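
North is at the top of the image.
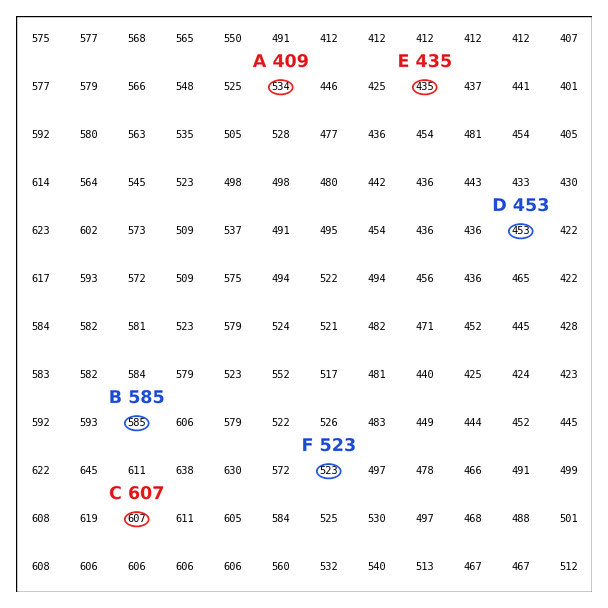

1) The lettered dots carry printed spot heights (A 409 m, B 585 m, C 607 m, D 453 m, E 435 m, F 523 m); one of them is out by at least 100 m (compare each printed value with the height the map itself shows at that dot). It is A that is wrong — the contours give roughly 534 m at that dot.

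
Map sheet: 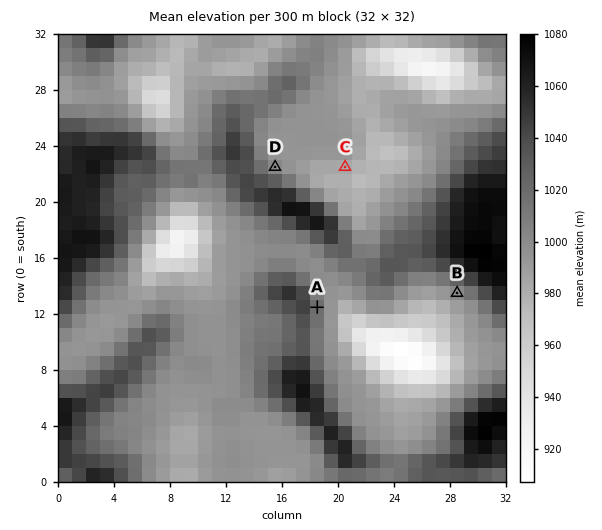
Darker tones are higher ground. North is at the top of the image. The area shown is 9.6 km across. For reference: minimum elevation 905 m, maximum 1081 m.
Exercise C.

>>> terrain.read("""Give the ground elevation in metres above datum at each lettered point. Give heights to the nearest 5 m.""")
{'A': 1020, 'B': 1000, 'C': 985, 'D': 1000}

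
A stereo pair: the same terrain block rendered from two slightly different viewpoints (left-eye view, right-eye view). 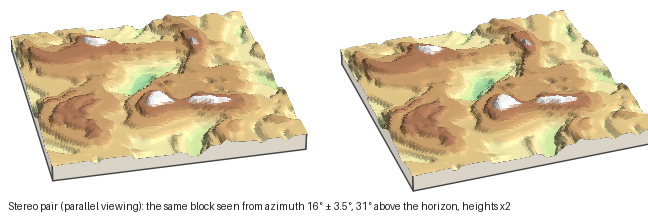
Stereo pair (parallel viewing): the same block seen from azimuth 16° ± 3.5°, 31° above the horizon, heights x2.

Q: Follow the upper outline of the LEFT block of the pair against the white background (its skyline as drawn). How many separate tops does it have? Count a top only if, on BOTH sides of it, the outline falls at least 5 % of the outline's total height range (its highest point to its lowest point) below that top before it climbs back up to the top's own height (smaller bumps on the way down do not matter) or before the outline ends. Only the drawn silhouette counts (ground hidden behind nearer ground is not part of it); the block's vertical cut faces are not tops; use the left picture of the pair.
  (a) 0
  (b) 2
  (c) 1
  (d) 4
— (c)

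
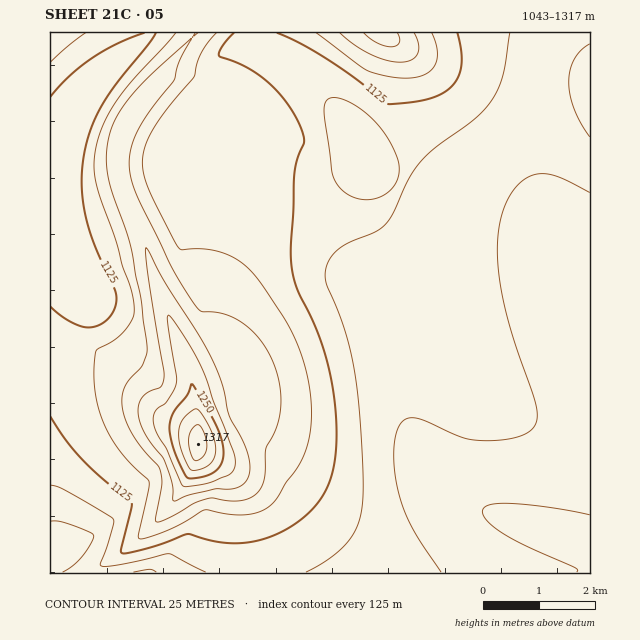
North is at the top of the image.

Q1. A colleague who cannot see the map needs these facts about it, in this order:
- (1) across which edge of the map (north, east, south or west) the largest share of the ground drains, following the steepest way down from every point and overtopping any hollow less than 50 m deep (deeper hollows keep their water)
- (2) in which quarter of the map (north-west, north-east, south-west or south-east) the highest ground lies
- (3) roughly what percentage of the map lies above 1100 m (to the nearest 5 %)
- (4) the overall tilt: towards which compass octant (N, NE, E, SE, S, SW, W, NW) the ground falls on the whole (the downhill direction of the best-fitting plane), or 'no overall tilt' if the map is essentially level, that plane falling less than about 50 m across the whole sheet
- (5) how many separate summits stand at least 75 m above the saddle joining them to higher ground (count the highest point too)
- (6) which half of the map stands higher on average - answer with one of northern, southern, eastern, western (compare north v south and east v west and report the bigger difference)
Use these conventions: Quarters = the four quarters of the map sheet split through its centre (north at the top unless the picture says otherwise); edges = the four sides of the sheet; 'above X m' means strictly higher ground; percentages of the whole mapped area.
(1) The largest share of the runoff leaves by the eastern edge.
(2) The highest ground is in the south-west quarter.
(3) About 60 % of the map lies above 1100 m.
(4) On the whole the ground falls towards the east.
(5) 2 summits rise at least 75 m above their surroundings.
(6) The western half stands higher on average than the eastern half.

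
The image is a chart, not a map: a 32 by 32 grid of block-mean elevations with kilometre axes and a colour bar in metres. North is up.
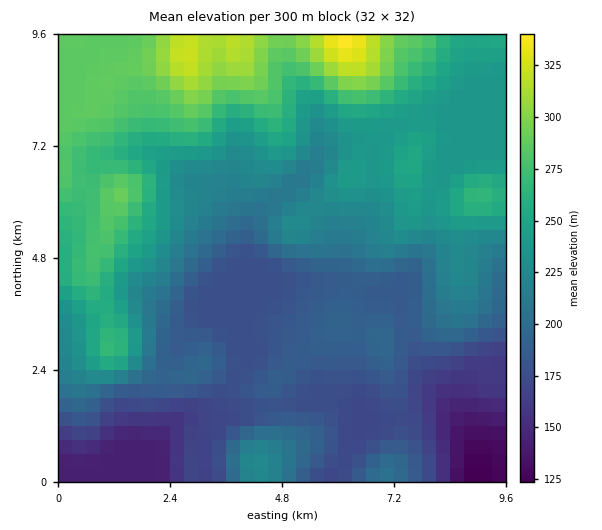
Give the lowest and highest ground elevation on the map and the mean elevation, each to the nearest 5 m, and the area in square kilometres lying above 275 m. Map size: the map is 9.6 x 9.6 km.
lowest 125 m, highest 345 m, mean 220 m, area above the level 14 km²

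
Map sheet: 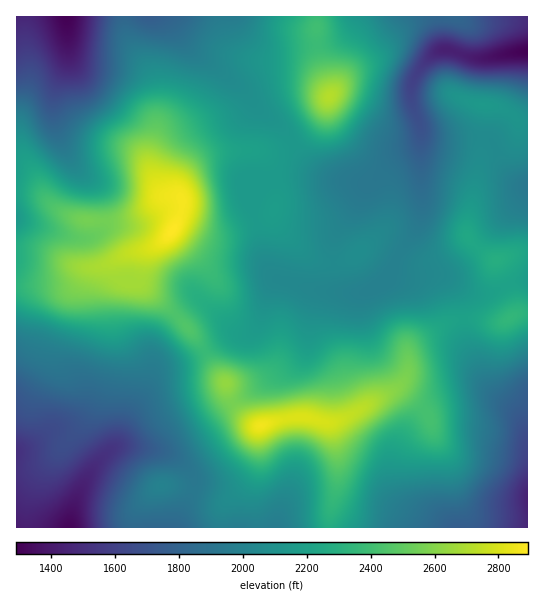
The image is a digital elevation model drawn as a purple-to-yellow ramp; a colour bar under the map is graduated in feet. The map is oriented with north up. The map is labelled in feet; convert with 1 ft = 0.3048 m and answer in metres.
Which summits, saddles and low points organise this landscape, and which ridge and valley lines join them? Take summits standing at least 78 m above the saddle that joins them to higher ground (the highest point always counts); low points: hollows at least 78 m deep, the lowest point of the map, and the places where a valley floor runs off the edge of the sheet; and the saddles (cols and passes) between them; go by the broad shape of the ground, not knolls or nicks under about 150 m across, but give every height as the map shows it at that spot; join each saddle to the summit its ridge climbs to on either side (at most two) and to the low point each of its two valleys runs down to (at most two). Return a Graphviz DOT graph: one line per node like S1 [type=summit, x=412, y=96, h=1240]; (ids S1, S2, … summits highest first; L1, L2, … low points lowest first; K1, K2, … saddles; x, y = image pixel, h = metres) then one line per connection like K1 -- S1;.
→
graph terrain {
  S1 [type=summit, x=173, y=230, h=882];
  S2 [type=summit, x=261, y=425, h=872];
  S3 [type=summit, x=330, y=97, h=828];
  L1 [type=low, x=527, y=51, h=393];
  L2 [type=low, x=66, y=17, h=394];
  L3 [type=low, x=70, y=527, h=399];
  L4 [type=low, x=527, y=501, h=438];
  K1 [type=saddle, x=205, y=351, h=723];
  K2 [type=saddle, x=463, y=319, h=671];
  K3 [type=saddle, x=293, y=145, h=652];
  K4 [type=saddle, x=193, y=490, h=588];
  K1 -- S1;
  K1 -- S2;
  K1 -- L1;
  K1 -- L3;
  K2 -- S1;
  K2 -- S2;
  K2 -- L1;
  K2 -- L4;
  K3 -- S1;
  K3 -- S3;
  K3 -- L2;
  K3 -- L1;
  K4 -- S1;
  K4 -- S2;
  K4 -- L3;
}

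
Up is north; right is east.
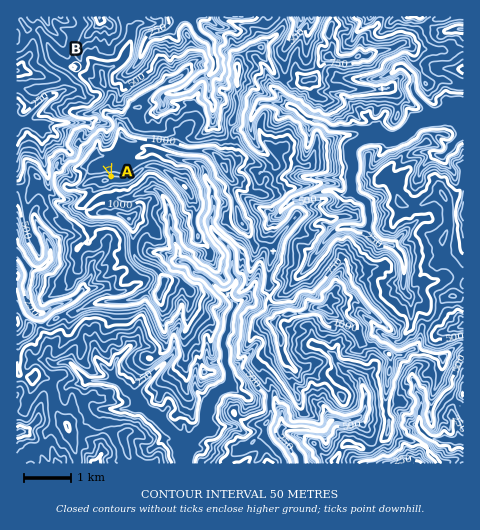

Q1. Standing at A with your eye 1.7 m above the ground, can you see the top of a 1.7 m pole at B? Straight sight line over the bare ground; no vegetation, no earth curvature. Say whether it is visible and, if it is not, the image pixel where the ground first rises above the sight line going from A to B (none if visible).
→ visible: false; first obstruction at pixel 106 161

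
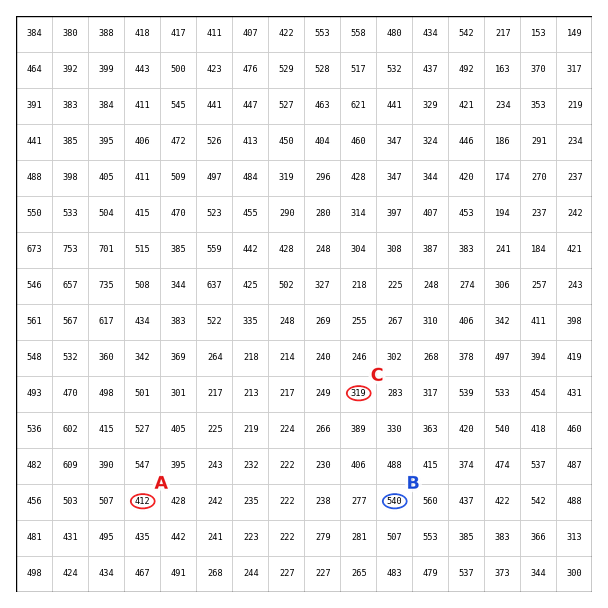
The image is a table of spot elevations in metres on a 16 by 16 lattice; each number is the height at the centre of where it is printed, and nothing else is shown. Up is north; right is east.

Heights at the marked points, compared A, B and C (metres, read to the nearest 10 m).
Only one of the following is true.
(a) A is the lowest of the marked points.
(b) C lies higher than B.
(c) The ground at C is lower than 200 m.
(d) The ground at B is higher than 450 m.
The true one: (d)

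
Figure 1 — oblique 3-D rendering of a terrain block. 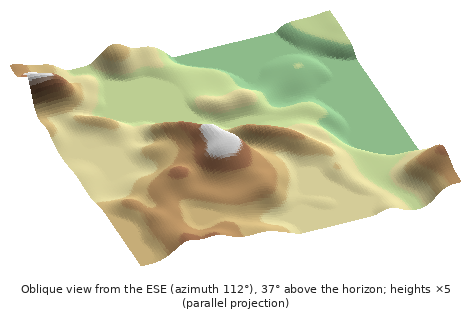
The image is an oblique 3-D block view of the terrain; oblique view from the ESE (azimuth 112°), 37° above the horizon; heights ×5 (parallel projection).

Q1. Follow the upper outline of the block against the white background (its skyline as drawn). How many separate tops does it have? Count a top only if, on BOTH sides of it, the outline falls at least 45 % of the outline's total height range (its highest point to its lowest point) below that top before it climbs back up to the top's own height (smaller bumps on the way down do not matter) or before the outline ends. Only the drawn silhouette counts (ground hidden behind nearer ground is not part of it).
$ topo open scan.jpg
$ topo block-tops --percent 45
0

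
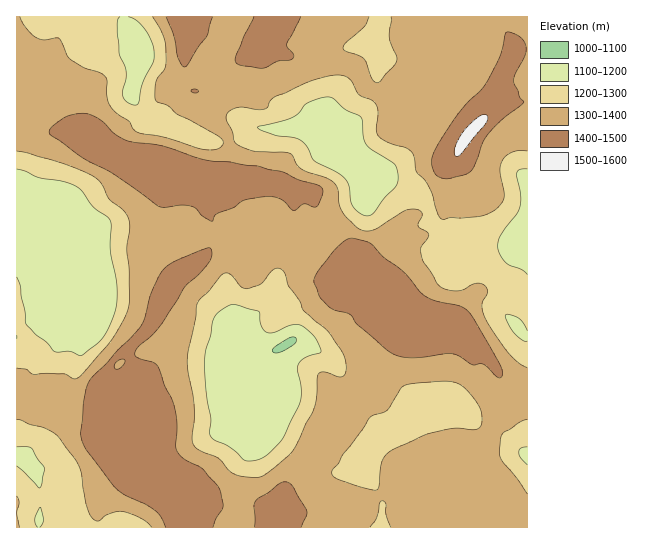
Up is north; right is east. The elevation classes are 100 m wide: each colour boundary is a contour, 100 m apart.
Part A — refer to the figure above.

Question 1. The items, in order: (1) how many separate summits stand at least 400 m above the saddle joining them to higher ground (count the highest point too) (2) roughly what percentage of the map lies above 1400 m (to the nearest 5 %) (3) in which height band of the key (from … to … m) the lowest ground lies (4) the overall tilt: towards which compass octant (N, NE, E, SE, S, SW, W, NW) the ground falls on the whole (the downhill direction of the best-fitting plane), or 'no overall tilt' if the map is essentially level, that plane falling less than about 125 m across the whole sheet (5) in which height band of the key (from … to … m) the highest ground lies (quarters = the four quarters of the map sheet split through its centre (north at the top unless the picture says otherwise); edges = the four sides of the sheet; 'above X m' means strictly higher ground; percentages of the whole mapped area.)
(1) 1 summit rises at least 400 m above its surroundings.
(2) About 20 % of the map lies above 1400 m.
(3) Between 1000 and 1100 m: that is the band holding the lowest ground.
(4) No overall tilt - high and low ground are spread across the sheet.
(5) The highest ground lies in the 1500–1600 m band.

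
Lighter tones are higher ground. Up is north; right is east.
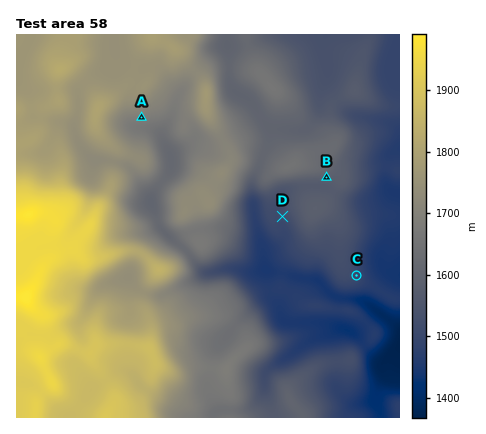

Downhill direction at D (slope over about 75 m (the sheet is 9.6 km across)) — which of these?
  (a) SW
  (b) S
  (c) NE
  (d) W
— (a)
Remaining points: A S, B S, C E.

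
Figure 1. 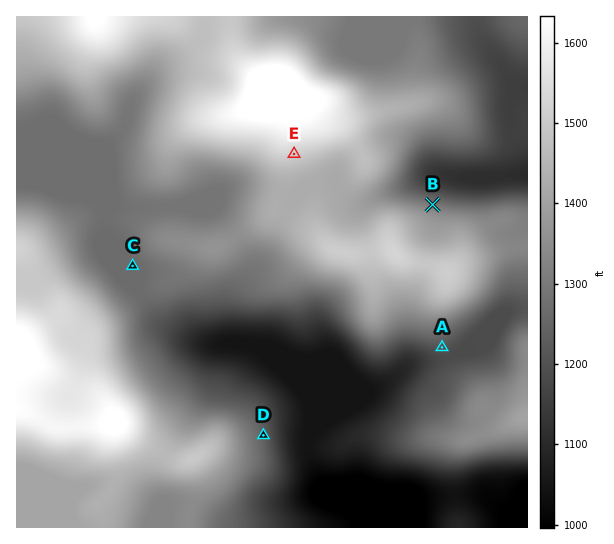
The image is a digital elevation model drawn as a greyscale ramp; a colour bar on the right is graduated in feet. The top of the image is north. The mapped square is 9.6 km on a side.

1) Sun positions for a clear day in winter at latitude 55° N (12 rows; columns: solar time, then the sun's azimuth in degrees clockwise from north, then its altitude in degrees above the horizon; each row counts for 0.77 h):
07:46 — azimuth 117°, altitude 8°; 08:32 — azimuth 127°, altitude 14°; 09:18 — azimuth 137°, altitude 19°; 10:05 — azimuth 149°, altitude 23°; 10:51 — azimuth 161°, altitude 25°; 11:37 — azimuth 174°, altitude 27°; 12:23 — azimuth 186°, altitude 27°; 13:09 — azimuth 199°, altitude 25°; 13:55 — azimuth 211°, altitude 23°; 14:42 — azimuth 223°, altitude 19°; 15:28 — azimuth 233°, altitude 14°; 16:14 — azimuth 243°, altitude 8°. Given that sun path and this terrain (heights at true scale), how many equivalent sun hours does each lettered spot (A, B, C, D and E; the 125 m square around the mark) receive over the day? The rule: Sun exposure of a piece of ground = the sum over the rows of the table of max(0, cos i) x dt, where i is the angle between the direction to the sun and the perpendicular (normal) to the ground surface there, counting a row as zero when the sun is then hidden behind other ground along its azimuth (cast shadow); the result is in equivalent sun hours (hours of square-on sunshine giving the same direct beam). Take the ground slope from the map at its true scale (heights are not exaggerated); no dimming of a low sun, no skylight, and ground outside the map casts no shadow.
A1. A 3.4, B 2.3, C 3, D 2.9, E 3.5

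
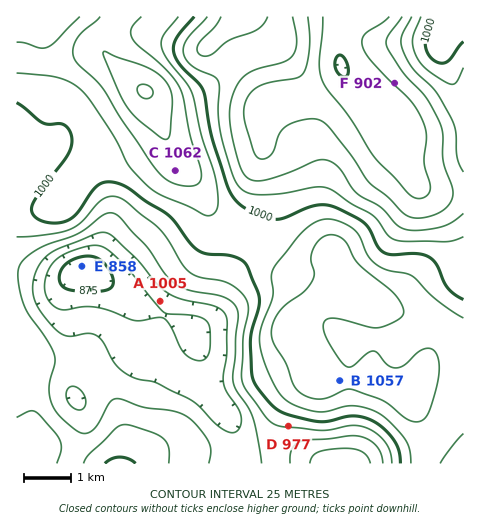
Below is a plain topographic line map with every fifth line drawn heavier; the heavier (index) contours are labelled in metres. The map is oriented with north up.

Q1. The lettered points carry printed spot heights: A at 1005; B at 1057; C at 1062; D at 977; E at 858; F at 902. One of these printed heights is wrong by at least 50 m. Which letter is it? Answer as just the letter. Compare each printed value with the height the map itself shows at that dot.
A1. A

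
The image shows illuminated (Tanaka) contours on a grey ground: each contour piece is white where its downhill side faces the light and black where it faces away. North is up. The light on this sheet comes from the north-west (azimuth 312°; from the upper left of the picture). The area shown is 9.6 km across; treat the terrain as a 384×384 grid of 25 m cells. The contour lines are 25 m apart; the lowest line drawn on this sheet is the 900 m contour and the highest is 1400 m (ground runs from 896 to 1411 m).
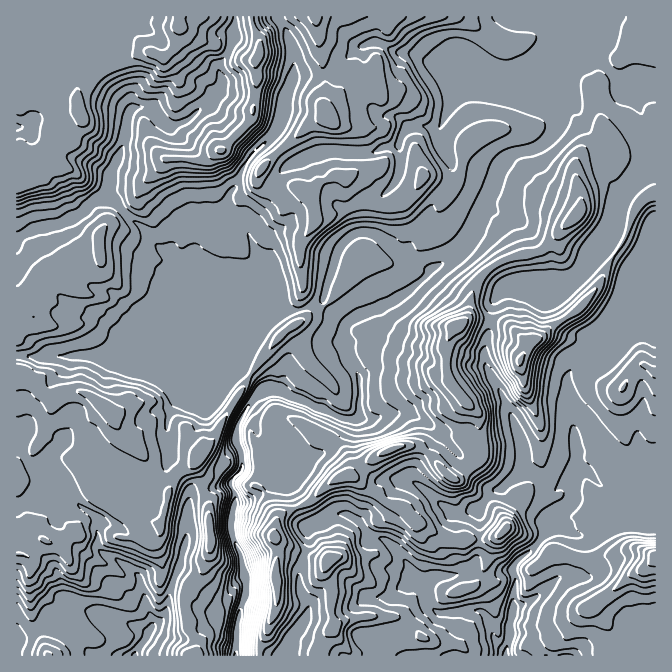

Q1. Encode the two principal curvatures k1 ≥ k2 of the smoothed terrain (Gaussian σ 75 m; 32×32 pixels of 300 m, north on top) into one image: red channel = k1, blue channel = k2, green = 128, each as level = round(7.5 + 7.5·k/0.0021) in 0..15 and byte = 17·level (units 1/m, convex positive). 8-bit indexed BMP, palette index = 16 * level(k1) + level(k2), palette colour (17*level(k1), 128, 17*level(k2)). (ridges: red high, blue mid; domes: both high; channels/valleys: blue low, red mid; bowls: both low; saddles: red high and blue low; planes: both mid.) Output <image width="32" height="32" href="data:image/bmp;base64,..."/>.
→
<image width="32" height="32" href="data:image/bmp;base64,Qk02CAAAAAAAADYEAAAoAAAAIAAAACAAAAABAAgAAAAAAAAEAAATCwAAEwsAAAABAAAAAAAAAIAAABGAAAAigAAAM4AAAESAAABVgAAAZoAAAHeAAACIgAAAmYAAAKqAAAC7gAAAzIAAAN2AAADugAAA/4AAAACAEQARgBEAIoARADOAEQBEgBEAVYARAGaAEQB3gBEAiIARAJmAEQCqgBEAu4ARAMyAEQDdgBEA7oARAP+AEQAAgCIAEYAiACKAIgAzgCIARIAiAFWAIgBmgCIAd4AiAIiAIgCZgCIAqoAiALuAIgDMgCIA3YAiAO6AIgD/gCIAAIAzABGAMwAigDMAM4AzAESAMwBVgDMAZoAzAHeAMwCIgDMAmYAzAKqAMwC7gDMAzIAzAN2AMwDugDMA/4AzAACARAARgEQAIoBEADOARABEgEQAVYBEAGaARAB3gEQAiIBEAJmARACqgEQAu4BEAMyARADdgEQA7oBEAP+ARAAAgFUAEYBVACKAVQAzgFUARIBVAFWAVQBmgFUAd4BVAIiAVQCZgFUAqoBVALuAVQDMgFUA3YBVAO6AVQD/gFUAAIBmABGAZgAigGYAM4BmAESAZgBVgGYAZoBmAHeAZgCIgGYAmYBmAKqAZgC7gGYAzIBmAN2AZgDugGYA/4BmAACAdwARgHcAIoB3ADOAdwBEgHcAVYB3AGaAdwB3gHcAiIB3AJmAdwCqgHcAu4B3AMyAdwDdgHcA7oB3AP+AdwAAgIgAEYCIACKAiAAzgIgARICIAFWAiABmgIgAd4CIAIiAiACZgIgAqoCIALuAiADMgIgA3YCIAO6AiAD/gIgAAICZABGAmQAigJkAM4CZAESAmQBVgJkAZoCZAHeAmQCIgJkAmYCZAKqAmQC7gJkAzICZAN2AmQDugJkA/4CZAACAqgARgKoAIoCqADOAqgBEgKoAVYCqAGaAqgB3gKoAiICqAJmAqgCqgKoAu4CqAMyAqgDdgKoA7oCqAP+AqgAAgLsAEYC7ACKAuwAzgLsARIC7AFWAuwBmgLsAd4C7AIiAuwCZgLsAqoC7ALuAuwDMgLsA3YC7AO6AuwD/gLsAAIDMABGAzAAigMwAM4DMAESAzABVgMwAZoDMAHeAzACIgMwAmYDMAKqAzAC7gMwAzIDMAN2AzADugMwA/4DMAACA3QARgN0AIoDdADOA3QBEgN0AVYDdAGaA3QB3gN0AiIDdAJmA3QCqgN0Au4DdAMyA3QDdgN0A7oDdAP+A3QAAgO4AEYDuACKA7gAzgO4ARIDuAFWA7gBmgO4Ad4DuAIiA7gCZgO4AqoDuALuA7gDMgO4A3YDuAO6A7gD/gO4AAID/ABGA/wAigP8AM4D/AESA/wBVgP8AZoD/AHeA/wCIgP8AmYD/AKqA/wC7gP8AzID/AN2A/wDugP8A/4D/AIXIpoaXlpOWx8iRofaDl7amhYeWpqaop5HJp5aGl4eHhYWHh4eWdHTXl7SA+JRzuLaVlqenhpeVkaeHl5eWh3elhYaEhZeUk9eGx4D214K2lZWVl4SkhJWSlIeXyKd2dsaGhMeWl5TEt6emcOfWk7aWlpZ1hKbHqKS2hIV1psaWtpXHlpaDhMWC19dw9sWS6beVh4SFhXOlgbS3lpaFldmXp7eWo7e4x3D4waDn16K4x4SDhLi3yMXIkbWnhpbG15eHh6aElpfYcPeAttm1YoSlk6a3yJWWlPu1dIaHhoSDhoeGlLeXd9dw96CBxsbmhGSFt7iWgoOTtJWGhoeHh4eXh4anh3eHx4PEoOamdYT3x7aFdILH13N0l4eGh4eHh4eHh4d3hpeGxrbGoKd3dZXI1qVkpde0yJSGl4aGiIiHh4eHh4anmIWX6aKxl4eHlaWl9/fGhYfYhIWmhoeHh4d3lnaGl5eXhLiV9LCnl8e2g2Nyk4KVhdZylMd1d4eGhnaXhpbIqKeVhXX2oLa1kIG2lId1hpfZyIDllYWHl6eVl6a3uIaWlYV3d4b1cIKnqKeEl5eXyMeCgPiEhYenuJW1lYWVdXaHh4eHh5e2lZeXhYaHhqfHhHC3+GR1hnanuJV0hYWHh3eHh4d3h7eVhod0l4eGhteWgKf4xoOGd4WWl6iol4Z3h3eHh3eHhse3h4WXl5W32fqhx7jW1YOFh4aXh4aGl4aHh3eHd3eHhbSGh4V1dYWF1oOVhWS1+IOGh4eHl5eWl4Z3h4eHh3eF6ISYh4eGhYa3pXR1dnS114SHh4eXh7iGd4d3h4eHd4XXdIeIiIeGhIXXxqaGpoTWhIeGh4eXp3aGdoeHiId2ltZjhYeGhoiHhYWXt7andIbHhYV0hJbJlYWHd4eHdoaVx8eEdIWVhoiGhoZ1huimhMd0hYWFgpSkp3Z3h4aGlpenlqamt7iEh4d2h4eGl9mElsXYyJfHgpfHhnWEg7W2lqiWmIeFlriViIaHh4eXt4WFloeXuKVzhZfY1te3oPiEhZeXp7iUuJSXh4aHhqimhoeGmIenp4aCt6eFuPmSkNaFc4OUk5WnhKiHhoZ1hqaXh4eFh4fJp4K3dISXhvejg8e4t6eng5SFh6inl4eGhqiHh4eHh7d1dIOWloOG17Vxl6iHhpeXqIWHhoaHh4eHh3eHh4eHp5ZllpWnhmS2xoGWloeHl6iVhoeHh3eHd4eHd4eHh4eHp7amuId1k8jXgoWmhpenlnV3d4eHh4eHh4eHh4eHd4d3hrelp6ejlumBlqeGdKN0dXZ2l5iXh4d3h4eIh4eHd3eHdpeol4TFtJKop4aXqKempqeWdoeHh3d3h4c="/>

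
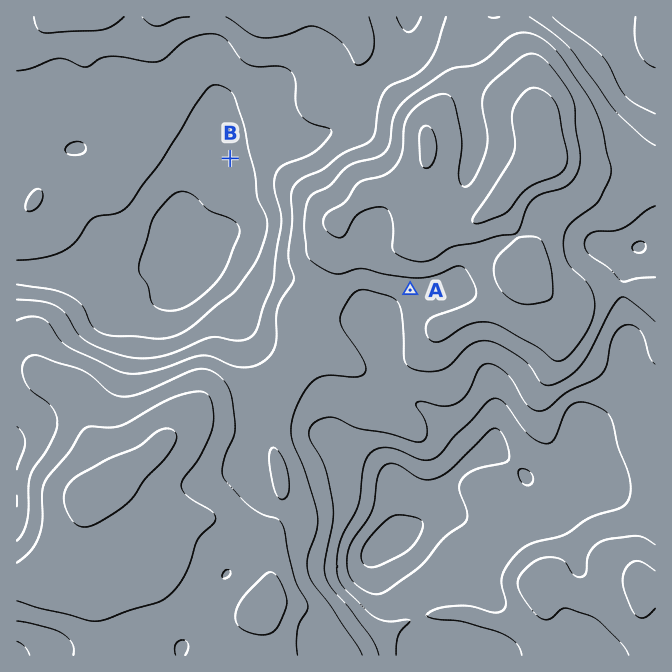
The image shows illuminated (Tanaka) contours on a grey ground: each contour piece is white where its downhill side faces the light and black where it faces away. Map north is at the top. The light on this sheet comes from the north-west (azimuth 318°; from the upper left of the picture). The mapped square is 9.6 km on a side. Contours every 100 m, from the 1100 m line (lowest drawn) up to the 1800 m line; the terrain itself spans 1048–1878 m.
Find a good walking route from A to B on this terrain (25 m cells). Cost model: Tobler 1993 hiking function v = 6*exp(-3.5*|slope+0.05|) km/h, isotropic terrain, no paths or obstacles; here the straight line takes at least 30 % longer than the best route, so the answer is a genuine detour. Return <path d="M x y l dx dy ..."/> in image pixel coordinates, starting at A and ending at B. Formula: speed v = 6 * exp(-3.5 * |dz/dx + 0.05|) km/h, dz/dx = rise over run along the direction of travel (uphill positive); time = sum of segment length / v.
<path d="M410 290l-2 0-6-3-22 0-13-7-13 0-10 5-19 0-30-15-5-5-6-13 0-29-10-20-9-8-11-23-10-10-7-4-7 0"/>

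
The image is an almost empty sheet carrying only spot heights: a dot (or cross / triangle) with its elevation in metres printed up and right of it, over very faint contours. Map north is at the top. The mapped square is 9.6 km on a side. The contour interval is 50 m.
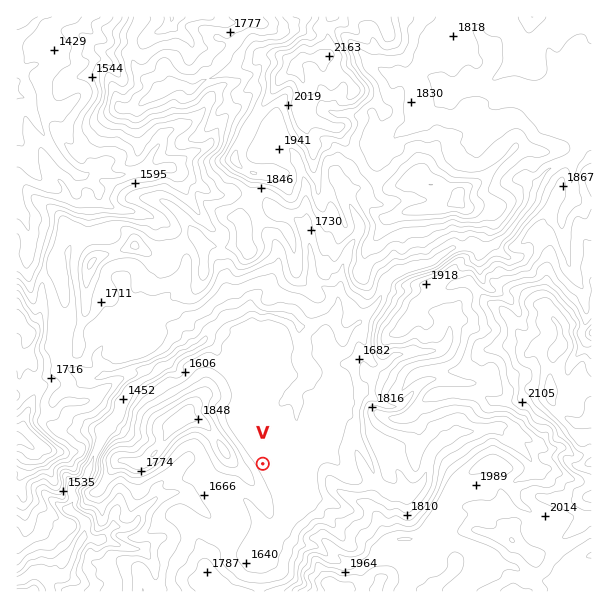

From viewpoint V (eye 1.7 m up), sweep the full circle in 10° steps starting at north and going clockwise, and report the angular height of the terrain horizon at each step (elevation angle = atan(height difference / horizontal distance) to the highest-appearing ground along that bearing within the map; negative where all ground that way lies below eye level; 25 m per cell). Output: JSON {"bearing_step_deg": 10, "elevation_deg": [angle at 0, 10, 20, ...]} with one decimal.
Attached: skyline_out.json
{"bearing_step_deg": 10, "elevation_deg": [4.3, 4.4, 3.1, 4.5, 3.7, 4.4, 6.3, 6.9, 7.0, 6.1, 6.4, 6.7, 8.3, 8.1, 8.8, 11.2, 8.1, 4.5, 5.2, 7.8, 10.3, 12.8, 14.9, 16.3, 16.8, 16.6, 15.9, 16.0, 16.8, 15.7, 11.3, 8.2, 5.6, 3.1, 2.6, 2.6]}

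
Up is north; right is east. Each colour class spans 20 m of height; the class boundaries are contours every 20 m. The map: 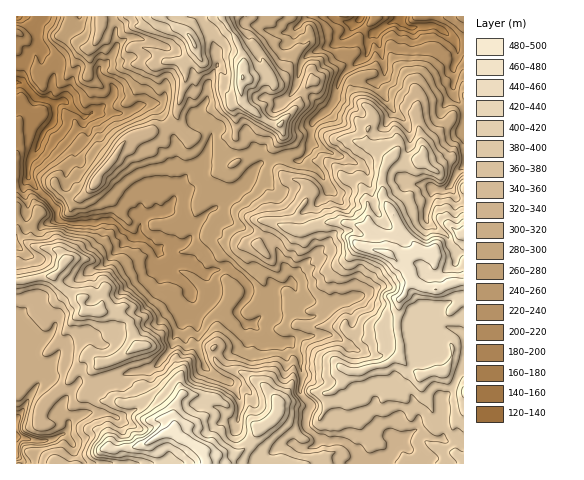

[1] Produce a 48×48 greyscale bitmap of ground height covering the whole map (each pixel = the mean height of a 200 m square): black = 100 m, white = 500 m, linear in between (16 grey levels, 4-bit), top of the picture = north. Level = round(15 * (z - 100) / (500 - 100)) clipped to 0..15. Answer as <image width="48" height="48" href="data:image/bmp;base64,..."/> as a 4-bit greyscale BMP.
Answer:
<image width="48" height="48" href="data:image/bmp;base64,Qk32BAAAAAAAAHYAAAAoAAAAMAAAADAAAAABAAQAAAAAAIAEAAATCwAAEwsAABAAAAAAAAAAAAAAABEREQAiIiIAMzMzAERERABVVVUAZmZmAHd3dwCIiIgAmZmZAKqqqgC7u7sAzMzMAN3d3QDu7u4A////AGiJmZmru8zNzd7u3Mu7u6qqqZmZmZmqq2iIiInN3d3t3e/u3Mu6qpmaqZmZmZmqqlZmd4mszN7u7/7dy8y7qqmZmZmZmZqqqmeId4mrurze/u3MurzMuqmaqqqZmZmqqmiYiImamaze7u3LurzMy5mqqqqpmaqqq2iYiIiJmrvN7dzLuqu8y5mqqqqqqqqqq3eJiJmaq7u83cy7uqq8y6mru7uqqqu6u4eImJqaqqu7zdzLqaq8y5q7u7u7u7u6vIiIiZmZmaqrzLqpiJu7qomru7u7u7y7u4iIiZmpmZmau6mIiaqqmYmrzMy7u8zMy4iIiZq7qpmYqqiJmZiZiImrzMzMzMzMy4iIiZqru7qomZiJiHd4d3mru6u8zMvMy4iIiZqqq7u6iHeJh3d3d3maqaq8zLvMy4iImZmqqrupd3eIh2Zmd3iImqu8zLvMy4iIiaqqqrqYdmZ3dmZnd4iJmqu8zLvLu4iZiru7u6qHZmZndmZnd4iImqq8zLu8zIiZmrvLu6mHZlZmZmZmd3iIiZmrzMu8zJiJqru7qphmZVVmZmZmd3eIiImr3czMzJmZq7u7qYZmZVVWZ2Z2d3iIiIibzd3u3buruqqqqHZVVVVWZmZ3d3iZmZmrze7u7qqru6mZh2ZVVVVVZmd3d3iZqqq83u3d3Zmau7qXd2VVVVVmZ3eIiIiZq7vN7u3tzIiau6mHZmVUVVVmeIiZiZmZq83u7u7tzImaqph3ZVVFVVZneJmZmqqZrO7u7e3dzIh4iHdmVURVVVZneImZqrqqvN3d3dzMzXd2ZVVVVVVVVmZnd4mqu7u7vN3d3bqrzXd2RmVVVVVVVmZmZ4mqqqqru83M3Lqry3Z1VndmZlVVVWZmZ3iZmamaqrzN27qrumZUZ4h3ZmZlVWZmZ3eIiZqZmbzMy7qaqkRGd3iYdmZmZmZnd3d4iJqYmau8uqqZikNWdniZd2ZmZmZ3d3d3iZmImqq7uqqqmUNFZmeJh3ZmZmZ3d3d3iId4qqq7u7u7mEM0VWZ4mId3d3ZneHd3d3eImZq7u7y6qEM0RVZnmYiHd3d3d3d4d3d4iau7u7u6mEMjRFVmiZiIh4d3iIiImHZ5qru7u6uph0MzNERWeJmYiIh3iIiZuYZ4mqqqqpqZhkQyM0RFVneIiHd3iYmruXZneKqpmZmIh0RDIzM0RVZ3iHd4mqu5qodmeJqpiJmHh0MyIjREVVVmeYiJq8upmZh2Z5qYeJmHdjIjM0RVRWZneZiJq8qqmJiGZ4h3eJmHZiJEREVVVWd3eZmJrMu7qImXV3ZmeIh2ViNERVZlZneIiamZrNy7qYmYZmZlZ4h2VTRERVZmd4mZmqqprMu6mHiHZVZlZ3dmVURERWd2aImaqqupq8upiHd2VURVZmZVVEREVniHeJmZmryqq7qoiIdlVVREVVVVRERFZ3eId4iZqsuqq6qId3dlREM0RERENEQ0ZmeIiJqrvMuqu5iHdmdlQzMzMyMzNDNEVmeIiZq7u7qrupiId2ZUMyNDIjQ0VQ=="/>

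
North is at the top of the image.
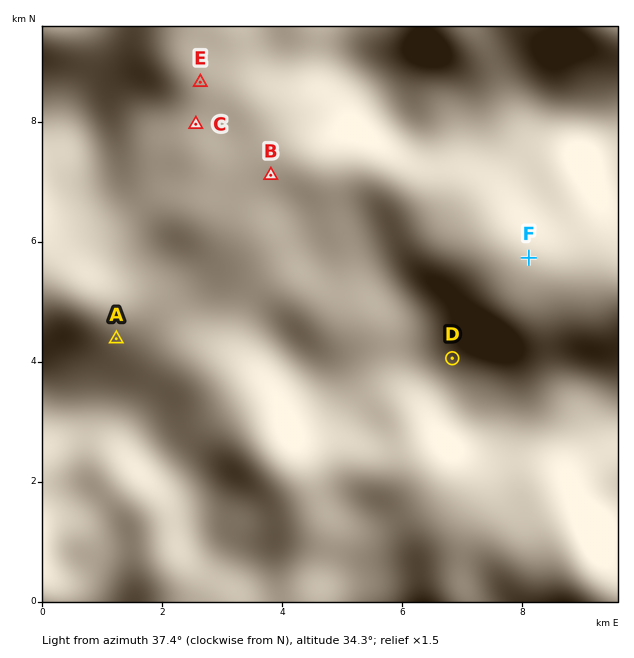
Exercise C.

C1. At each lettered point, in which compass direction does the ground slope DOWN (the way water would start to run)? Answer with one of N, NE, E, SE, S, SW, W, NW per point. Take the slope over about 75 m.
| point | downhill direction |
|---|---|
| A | S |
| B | SE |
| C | NW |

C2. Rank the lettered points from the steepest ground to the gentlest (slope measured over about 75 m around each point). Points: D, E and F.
D F E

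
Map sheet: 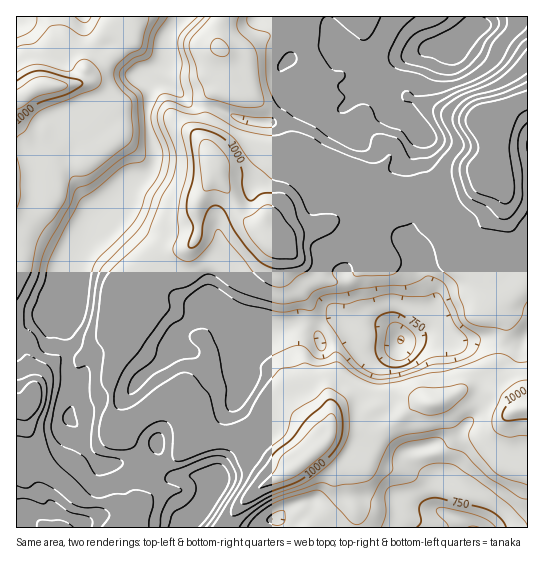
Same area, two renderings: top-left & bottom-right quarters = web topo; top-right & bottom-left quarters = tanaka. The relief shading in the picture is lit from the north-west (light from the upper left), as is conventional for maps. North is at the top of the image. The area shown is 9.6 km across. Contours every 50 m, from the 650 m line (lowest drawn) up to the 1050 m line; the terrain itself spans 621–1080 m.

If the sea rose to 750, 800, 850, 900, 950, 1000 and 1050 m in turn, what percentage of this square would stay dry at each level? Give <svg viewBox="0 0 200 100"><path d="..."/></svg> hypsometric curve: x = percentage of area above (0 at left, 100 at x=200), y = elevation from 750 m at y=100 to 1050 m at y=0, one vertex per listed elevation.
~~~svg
<svg viewBox="0 0 200 100"><path d="M192 100l-27-17-34-16-31-17-70-17-13-16-9-17"/></svg>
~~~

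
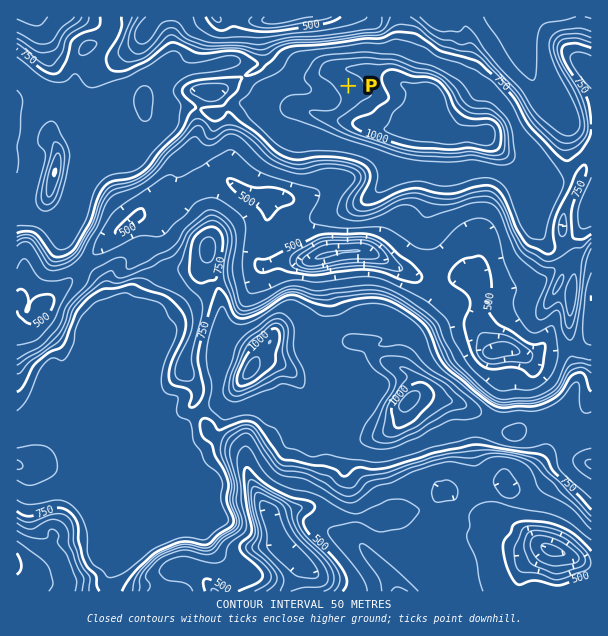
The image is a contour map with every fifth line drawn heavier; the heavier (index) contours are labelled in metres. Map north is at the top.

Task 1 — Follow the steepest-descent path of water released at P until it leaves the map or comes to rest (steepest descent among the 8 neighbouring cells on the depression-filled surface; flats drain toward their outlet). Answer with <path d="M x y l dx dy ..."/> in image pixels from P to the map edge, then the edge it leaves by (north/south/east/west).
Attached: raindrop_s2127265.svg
<path d="M348 86l-12 12-16 0-6-6-6-2-2-1-3 0-6-3-30-30-1-3 0-30 3-3 6-2 1-1"/>
exit: north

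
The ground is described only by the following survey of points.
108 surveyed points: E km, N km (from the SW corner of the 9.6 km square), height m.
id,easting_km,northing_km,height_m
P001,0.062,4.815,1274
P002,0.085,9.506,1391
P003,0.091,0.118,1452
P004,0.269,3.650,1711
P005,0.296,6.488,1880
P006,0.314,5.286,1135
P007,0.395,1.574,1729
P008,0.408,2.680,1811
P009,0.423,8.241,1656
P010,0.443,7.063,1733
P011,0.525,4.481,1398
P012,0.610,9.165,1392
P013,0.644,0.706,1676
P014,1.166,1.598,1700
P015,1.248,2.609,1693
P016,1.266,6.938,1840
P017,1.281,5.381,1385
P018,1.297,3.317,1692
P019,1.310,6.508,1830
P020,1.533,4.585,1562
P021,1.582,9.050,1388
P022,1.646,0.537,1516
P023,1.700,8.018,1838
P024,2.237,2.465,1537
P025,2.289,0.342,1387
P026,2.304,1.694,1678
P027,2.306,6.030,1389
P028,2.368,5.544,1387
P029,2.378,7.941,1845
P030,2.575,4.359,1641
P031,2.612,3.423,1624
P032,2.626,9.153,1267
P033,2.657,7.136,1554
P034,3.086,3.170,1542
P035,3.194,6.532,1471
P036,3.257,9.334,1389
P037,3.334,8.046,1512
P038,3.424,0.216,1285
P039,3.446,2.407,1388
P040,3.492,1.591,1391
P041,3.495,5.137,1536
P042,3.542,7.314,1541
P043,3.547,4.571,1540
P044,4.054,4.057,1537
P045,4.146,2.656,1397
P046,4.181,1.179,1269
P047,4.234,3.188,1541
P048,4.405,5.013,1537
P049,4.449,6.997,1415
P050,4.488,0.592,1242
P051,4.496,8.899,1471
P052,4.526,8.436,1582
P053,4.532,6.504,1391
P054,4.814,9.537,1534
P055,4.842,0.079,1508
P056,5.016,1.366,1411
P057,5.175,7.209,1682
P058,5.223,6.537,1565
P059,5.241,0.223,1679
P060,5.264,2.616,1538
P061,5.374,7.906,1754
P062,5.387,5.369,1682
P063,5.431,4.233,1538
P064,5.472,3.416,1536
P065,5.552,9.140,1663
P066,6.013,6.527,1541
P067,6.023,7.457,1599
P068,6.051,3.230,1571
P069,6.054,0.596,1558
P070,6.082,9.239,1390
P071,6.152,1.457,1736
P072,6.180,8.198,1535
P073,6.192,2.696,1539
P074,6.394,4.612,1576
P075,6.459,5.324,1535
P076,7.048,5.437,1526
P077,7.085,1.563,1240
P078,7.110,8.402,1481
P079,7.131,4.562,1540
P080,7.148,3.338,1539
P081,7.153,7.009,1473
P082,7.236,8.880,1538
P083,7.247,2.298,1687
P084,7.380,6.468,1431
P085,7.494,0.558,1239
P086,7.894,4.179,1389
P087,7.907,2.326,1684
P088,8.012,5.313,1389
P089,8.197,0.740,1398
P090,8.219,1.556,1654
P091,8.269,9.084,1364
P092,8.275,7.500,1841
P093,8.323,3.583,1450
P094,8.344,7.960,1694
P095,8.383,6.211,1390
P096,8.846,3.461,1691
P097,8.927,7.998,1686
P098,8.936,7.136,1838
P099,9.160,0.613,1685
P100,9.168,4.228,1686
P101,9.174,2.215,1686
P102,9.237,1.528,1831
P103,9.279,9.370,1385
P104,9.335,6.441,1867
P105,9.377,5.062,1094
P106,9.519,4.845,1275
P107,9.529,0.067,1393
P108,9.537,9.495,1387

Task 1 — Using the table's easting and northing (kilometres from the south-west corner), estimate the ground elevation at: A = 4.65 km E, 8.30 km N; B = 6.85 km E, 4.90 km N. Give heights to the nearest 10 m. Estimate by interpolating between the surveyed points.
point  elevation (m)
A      1690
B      1540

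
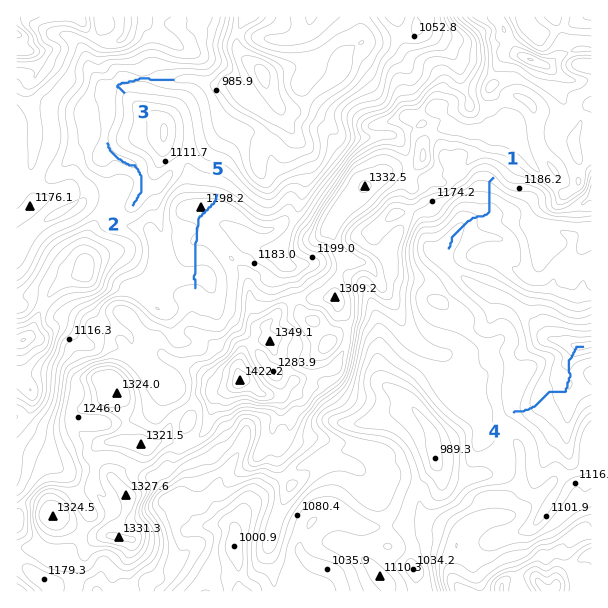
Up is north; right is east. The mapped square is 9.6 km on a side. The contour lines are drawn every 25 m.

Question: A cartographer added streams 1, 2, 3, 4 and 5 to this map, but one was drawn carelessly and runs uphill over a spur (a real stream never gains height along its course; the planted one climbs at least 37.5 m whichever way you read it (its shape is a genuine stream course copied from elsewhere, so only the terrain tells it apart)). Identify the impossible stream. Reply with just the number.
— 5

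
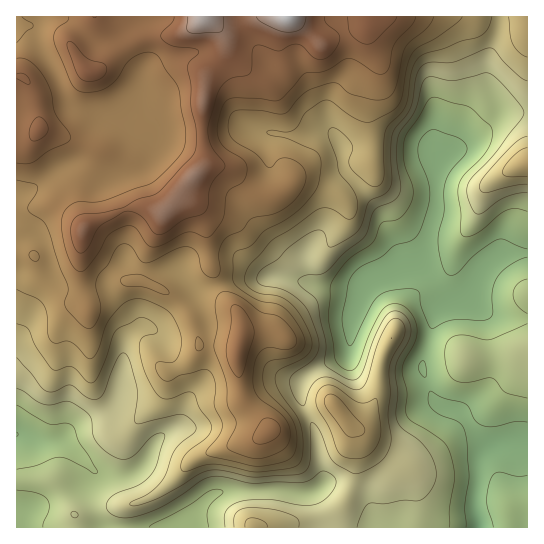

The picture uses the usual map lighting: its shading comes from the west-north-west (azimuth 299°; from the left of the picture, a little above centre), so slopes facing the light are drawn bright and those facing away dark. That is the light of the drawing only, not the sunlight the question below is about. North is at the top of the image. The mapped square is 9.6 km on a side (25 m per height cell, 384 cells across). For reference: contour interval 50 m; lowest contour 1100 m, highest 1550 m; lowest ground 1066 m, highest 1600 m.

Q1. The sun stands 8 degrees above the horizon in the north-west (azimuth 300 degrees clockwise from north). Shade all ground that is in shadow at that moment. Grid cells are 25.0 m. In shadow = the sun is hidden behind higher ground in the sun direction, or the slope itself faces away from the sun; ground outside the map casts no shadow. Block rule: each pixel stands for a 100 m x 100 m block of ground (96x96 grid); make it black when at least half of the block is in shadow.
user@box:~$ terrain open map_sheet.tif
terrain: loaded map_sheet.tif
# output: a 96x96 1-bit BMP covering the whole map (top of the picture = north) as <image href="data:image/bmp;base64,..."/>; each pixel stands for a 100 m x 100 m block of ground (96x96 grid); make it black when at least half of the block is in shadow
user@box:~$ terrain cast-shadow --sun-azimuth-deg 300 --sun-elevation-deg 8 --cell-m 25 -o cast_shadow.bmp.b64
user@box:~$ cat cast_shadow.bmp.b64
<image width="96" height="96" href="data:image/bmp;base64,Qk2+BAAAAAAAAD4AAAAoAAAAYAAAAGAAAAABAAEAAAAAAIAEAAATCwAAEwsAAAIAAAAAAAAA////AAAAAAAAAAH8AAAAAAAAHAAAAAf/gAAAAAAAHAAAAAf/4AAAAAAAHAAAAAP/8AAAAQAAPAAAAAD//AAAAQAAfAAAAAA//wADgAAAfAAAAAAP/8A/8AAAfgAAAAAH////+AAA/AAAAAAD/////AAAfAAAAAAB/////AAAfAAAAAAA/9///HAAeAAAAAAAf4///HwAMAAAAAAAHgf/+H8AMAAAAAMAAAP/8H+AAAAAAAOAAAP/4H+AAAAAAAPAAAH/4D/AAAAAAAHAAAD/wD/AAAAAAAHgAAB/wB/gAAAAAADwAAA/gB/8AAAAAAB4AAA/AB//AAAAAAA4AAA+AA//AAAAAAAIAAA8AA//AAAAAAAAAAA+AA//gAABwAAAAAA+AA//AAABwOAAAAH+AA//AAABwfACAA//AAf/AAAAwfgDAB//AAf/AAAAwfgAAB//hwf/AAAAA/gAAD///4f/AAAAA/wAAD///4f/AAAAAfwAAD///4f/AAAAAfwAAD///4f/AAAAAfwAAD///4f/AAAAAfwAAD8f/wP/AAAAAfwAAB4f/wP/AAAAAf4AABwP/wH+AAAAAf4AAAgP/wH+AAAAA/4AAAAP/gD8AAAAA/wAAAAP/gD4AAAAAfwAAAAP/gBwAAAAAf4AAAAH/gAgAAAAAP4AAAAA/AAAAAAAAA4AAAAAfAAAAAAAAAYAAAAAPgAAAAAAAAAAAAwAP8AAAAAAAAAAAH8AP+AAAAAAA4AAAf/wf/gAAAAAB+AAA//4f/wAAAAAB/AAA//4P/8AAAAAB/wcA//8P//AAAAAB/w/g//+H//wAAAAB/w/x//+H//4AAAAB/w/x///D//4AAAAB/w/x///x//4B8AAB/wfx8//4//4B+AAB/wfx4//8//wA/AAA/wPxwf/8f/+A/gAAHwHggH/8f//AfgAAAADBwD/8f//gfwAAAAADgD/8f//gP4AAAAADgB/8f//gP8AAAAADwA/4P//gP8AAAAAD4AP4B//gH8AAAAAH4AP4B//gD8AAAAAH4AH4A//gB8AAAAAHwAD4A//gAcAAAAADgAB8A//wAAOAAAAAAAA8A//wAAfAAAAAAAAcA//8AAfgAAAAAAAIA//+AAfgAAAAAAAAA///gAPgAAAB4AAAA///gAPAAAAD/wAAA///wAHAAAAD/4AAA///wACAAAAD/4AAA///wAAAAAAH/4D4A///4AAAAAAH/wP8A///4AAAAAAH/g/8A///wADAAAAD/A/4Af//wADAAAAD+A/4AP//wAHABAAD8A/4AP//4ACAfwAD4A/wAP//4AAA/4ABgAfwAP//8AAA/4AAAAeYAP//8AAAfwAAAAMeAP//8AAAHwAAAAAfgP//8AAADwAAAAAfwP//4AAAAwAAAAAfgP//4AAAAAAAAAAPgP//wAAAAAAAAAAPAf//4AAAAAAAAAAEAf//4AAAAAAAAAAAAf/88AAAAAAAAAOAAf/4cAAAAAAAAAfgAP/wcAAAAAAAAAPgAH/AcAAAAAAAAAPAAB8AMA="/>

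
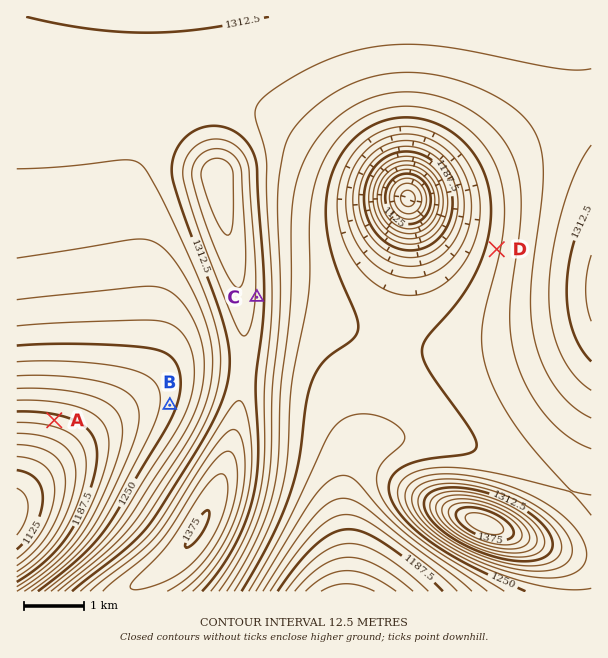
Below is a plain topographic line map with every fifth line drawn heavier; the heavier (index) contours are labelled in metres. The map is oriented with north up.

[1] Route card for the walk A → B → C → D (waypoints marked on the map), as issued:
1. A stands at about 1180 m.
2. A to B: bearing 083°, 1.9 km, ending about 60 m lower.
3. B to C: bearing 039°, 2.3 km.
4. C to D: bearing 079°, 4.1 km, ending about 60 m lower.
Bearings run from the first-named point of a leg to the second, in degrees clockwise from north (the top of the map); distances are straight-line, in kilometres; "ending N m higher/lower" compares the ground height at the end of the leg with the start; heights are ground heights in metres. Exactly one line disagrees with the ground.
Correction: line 2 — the sense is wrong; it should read higher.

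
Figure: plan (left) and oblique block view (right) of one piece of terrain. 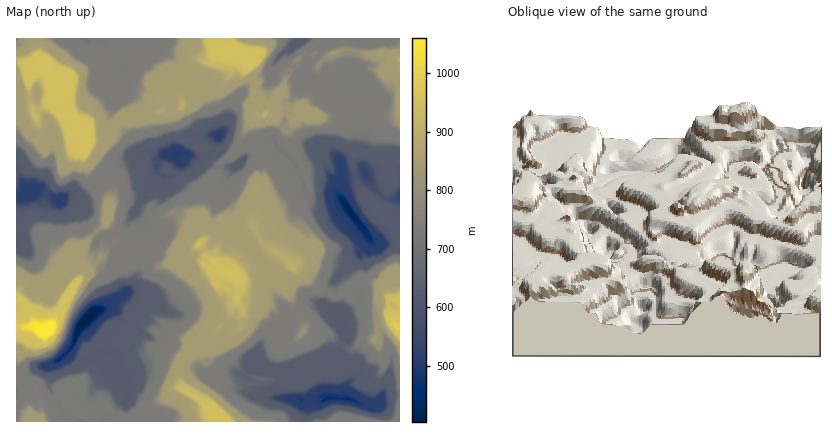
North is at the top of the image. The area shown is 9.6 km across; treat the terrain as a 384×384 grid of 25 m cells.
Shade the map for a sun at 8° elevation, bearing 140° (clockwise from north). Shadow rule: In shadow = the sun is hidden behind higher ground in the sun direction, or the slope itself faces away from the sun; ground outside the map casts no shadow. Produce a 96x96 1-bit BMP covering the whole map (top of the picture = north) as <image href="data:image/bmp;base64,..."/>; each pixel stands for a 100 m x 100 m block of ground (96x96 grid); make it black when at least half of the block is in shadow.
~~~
<image width="96" height="96" href="data:image/bmp;base64,Qk2+BAAAAAAAAD4AAAAoAAAAYAAAAGAAAAABAAEAAAAAAIAEAAATCwAAEwsAAAIAAAAAAAAA////AAAAAADAAAAAAcMAP4B+AP7AAAAAAcYA/wD/D/7mAAB4AYYI//H///78AAB8AA4Th+f////8AAB+AAwnP//////wAAB/MADMf//////gADD/eAGQ//////+AwDz/+Adg/AD//D8AwB5/+Y/AAAB/+D8B4Bx//7+AAAAf+B8D+AA///8AAAAAGB8P/4Af/8QAHwAAAA4f/8Af/wAAPAAAAGYf/4AP/gAAMAAAAGYH/wAf/wAAAAAAAGYB/gAf/wAAAAAAAQEAfwAf/4AAAgAAAQMAPwAf/8AABgAAAAMAH4Af/8AABgAAMAMAD+Af/8AABgAAOAYAB+AP/8AABAAAfIQAB/AP/+AAAAYAfcAAA/gPj/AAAA8Af8AAA/wf//gBAA8A/8D+A/4f9/whAA+A/9j/wf+D//4AAA8A//z/wP/j//4IAA4Af/j/gP/n//4JAAAAe/j/wH/3//4IAAAAe/v/4D/4//4IAAAAY/g/8A/9/nwOAAAAA/h/8AH8/DgAAAAAA///+AB8+DAAAAAAA///+AA8cAAAAAADh//H/AAAAAAAAAAD7/6D/gAAAAAAAAAD//wP/4AAAAAAAAAB//g//wABAAAAAAAB//j//gAAIAAAAAAA//z//AAAeAAAAAAA////+BAAfA4EAAAA//7/4DgAfA78AAAA////4DoAfB/YAAAAf///8B4AfhnAAAAAf/7/+BgA/zzAAAAB//z//8yAfz5AAAAT//z//+CAf78AAABz//j7//AAf/8AAACH/+D7//gYP/wAAAAD/8D///wcP/AAAAwB/4D///wfH+AAQAYD/wD///wPD+BwAAQD/gD///wPj/D8AAAD/AD///wHn//+AAAD9AD///wH3///AAAD5Af///4D////AAAD7A7///8D////gAAB2AD///8D//H/wAAAGAD/B/8H//A/wAAAOAB+Bz4H//g/4AAAOGB4QDgB//wf4AAAeMAAwAAB//8f9AAAcMAA4AAAf/+P/AAAcMAA4AAAf////AAAcIAA4AAAf//P+AAAcAAQ4AAAP//38AAAYAAAyAAAH//74AAAYAAAGAAAD//9QAAAAAAAGAAAB//8AAAAAAAAOAAAAYP+AAAAAAAAOAAAAAP+AAAAAAAAeAAAAAP/AAAAAAAAcAAAAAH/gAAAAAAA8AAAAAD/gAAAAAAA4AAAAAB/wBAAAAAAwAEAAAA/wBAAAAYQgOGAAAAfxAAAAA4wAcPgEAAPxgAMAA4wAYP4GIAHjgA4AA52AQP+AcAHyA5wAB5mAAf/AcAHwA/AAB5vAB//gYAH4Q+AAB5vACf/gAAD448AAB5vAAP/gAAA584AAD5mAAD/AAAAY+AAAABAAAA/gAAAA+AAAADAAAAfgAAAA/AAAADAAAAP4AAAA/AAAACADgAP8AAAA/AgAOCAPIAP/wAAAfhwAPDgO4AP/4cAAPx4AAHw8wAP/48AAH54AAP/xgAH/w8AAD9/A8L/uAAD/58APD9////8cCAA/48A/B/f///4wAAAD88B/4////8="/>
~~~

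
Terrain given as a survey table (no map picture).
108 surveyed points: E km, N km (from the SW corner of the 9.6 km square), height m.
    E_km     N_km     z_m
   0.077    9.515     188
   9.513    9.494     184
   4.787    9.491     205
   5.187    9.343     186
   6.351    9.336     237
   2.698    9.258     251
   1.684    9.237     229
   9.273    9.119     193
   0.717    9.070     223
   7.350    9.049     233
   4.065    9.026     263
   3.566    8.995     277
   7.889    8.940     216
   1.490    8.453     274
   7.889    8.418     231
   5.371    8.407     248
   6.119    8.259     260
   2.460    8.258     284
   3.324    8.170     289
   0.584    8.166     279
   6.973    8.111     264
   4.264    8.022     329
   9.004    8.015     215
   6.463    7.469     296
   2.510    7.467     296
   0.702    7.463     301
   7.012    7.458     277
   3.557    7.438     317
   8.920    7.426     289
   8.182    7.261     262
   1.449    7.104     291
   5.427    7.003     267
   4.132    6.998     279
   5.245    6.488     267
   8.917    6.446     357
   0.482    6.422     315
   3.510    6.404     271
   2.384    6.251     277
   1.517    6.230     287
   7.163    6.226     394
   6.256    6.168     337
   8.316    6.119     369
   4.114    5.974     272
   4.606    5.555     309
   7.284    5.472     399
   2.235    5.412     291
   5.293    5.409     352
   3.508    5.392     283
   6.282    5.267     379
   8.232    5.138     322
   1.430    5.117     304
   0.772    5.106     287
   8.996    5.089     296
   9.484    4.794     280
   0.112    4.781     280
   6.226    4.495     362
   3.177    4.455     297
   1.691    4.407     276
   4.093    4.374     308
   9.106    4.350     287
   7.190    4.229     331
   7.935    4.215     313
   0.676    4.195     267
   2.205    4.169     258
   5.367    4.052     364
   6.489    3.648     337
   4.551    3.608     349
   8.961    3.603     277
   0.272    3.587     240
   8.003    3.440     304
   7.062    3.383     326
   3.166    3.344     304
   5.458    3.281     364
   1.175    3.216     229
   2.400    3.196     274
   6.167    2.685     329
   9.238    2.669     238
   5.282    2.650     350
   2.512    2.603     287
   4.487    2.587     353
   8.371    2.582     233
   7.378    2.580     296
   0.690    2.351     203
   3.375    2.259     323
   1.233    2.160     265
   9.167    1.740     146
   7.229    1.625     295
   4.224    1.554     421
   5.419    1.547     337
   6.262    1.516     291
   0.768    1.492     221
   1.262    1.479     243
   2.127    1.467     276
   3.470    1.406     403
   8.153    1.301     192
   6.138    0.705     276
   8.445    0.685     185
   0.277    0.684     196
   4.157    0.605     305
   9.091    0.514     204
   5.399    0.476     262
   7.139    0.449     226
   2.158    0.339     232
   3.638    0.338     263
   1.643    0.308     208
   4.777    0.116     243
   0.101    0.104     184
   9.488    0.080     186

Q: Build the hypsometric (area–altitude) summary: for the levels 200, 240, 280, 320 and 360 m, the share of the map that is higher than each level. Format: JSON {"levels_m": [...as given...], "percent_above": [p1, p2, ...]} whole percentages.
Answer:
{"levels_m": [200, 240, 280, 320, 360], "percent_above": [93, 80, 55, 24, 8]}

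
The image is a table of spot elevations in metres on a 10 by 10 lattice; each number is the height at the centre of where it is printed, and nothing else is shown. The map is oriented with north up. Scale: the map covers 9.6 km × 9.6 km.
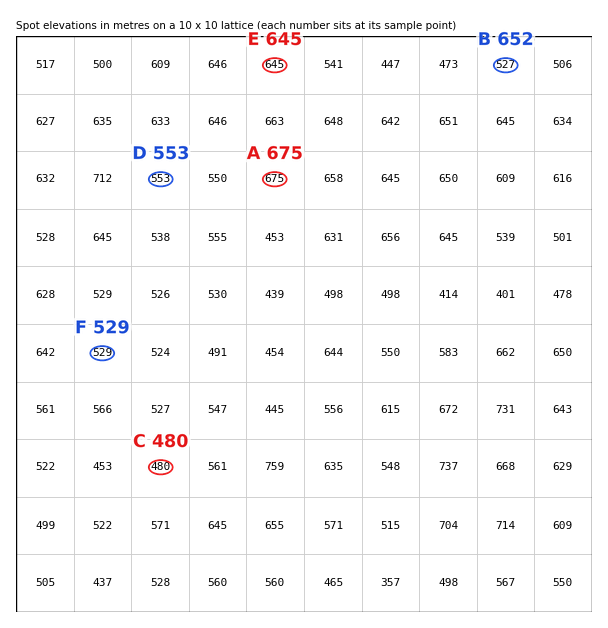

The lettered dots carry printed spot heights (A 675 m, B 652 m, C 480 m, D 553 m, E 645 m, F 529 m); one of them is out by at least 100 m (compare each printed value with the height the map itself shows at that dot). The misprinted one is B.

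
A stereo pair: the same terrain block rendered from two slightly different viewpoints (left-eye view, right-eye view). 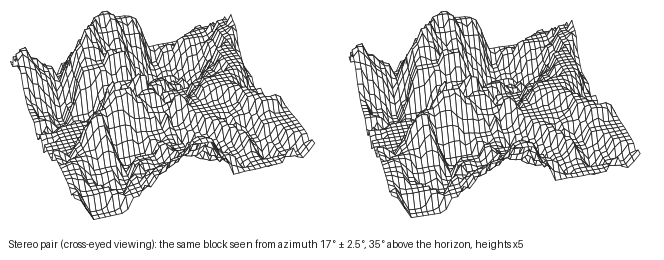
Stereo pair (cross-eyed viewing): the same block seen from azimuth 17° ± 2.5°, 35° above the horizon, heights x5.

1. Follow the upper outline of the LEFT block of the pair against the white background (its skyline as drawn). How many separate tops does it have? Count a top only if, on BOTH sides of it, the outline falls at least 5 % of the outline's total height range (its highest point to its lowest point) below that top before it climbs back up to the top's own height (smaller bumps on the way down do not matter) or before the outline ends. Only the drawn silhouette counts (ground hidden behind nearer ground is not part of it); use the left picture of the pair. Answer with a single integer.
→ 3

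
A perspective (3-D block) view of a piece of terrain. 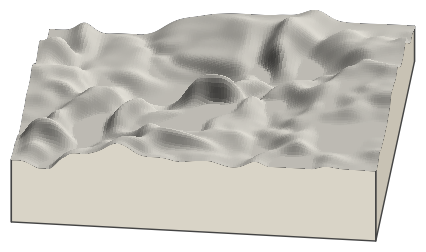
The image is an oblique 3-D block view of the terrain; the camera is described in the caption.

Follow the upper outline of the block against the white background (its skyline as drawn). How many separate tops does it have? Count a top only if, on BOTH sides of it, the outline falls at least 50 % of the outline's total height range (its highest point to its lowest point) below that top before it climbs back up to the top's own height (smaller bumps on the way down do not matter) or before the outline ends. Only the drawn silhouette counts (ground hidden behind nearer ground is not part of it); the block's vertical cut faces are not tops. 0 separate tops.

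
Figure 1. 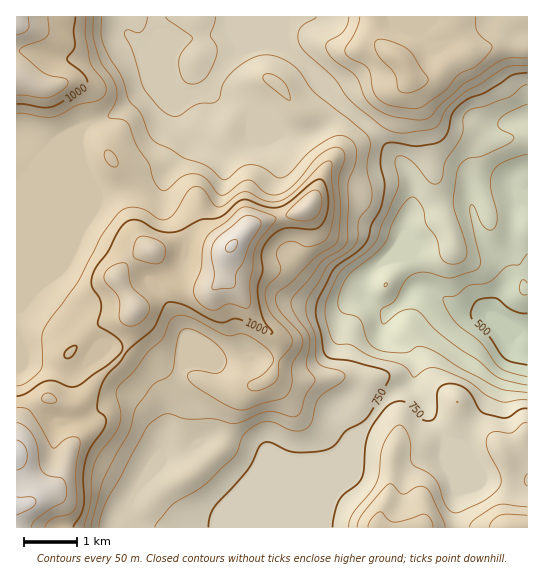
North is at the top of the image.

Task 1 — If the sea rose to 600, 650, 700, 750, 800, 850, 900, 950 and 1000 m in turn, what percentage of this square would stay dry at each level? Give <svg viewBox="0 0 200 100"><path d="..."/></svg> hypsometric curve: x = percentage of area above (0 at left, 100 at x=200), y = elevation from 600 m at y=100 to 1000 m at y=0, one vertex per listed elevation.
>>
<svg viewBox="0 0 200 100"><path d="M189 100l-11-12-8-13-15-13-27-12-33-12-18-13-34-13-16-12"/></svg>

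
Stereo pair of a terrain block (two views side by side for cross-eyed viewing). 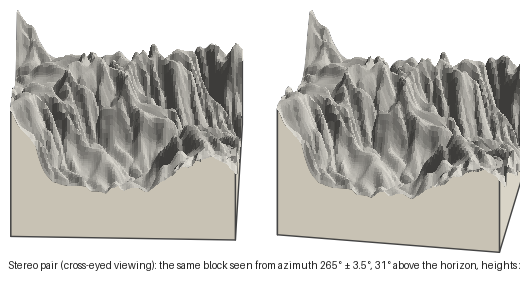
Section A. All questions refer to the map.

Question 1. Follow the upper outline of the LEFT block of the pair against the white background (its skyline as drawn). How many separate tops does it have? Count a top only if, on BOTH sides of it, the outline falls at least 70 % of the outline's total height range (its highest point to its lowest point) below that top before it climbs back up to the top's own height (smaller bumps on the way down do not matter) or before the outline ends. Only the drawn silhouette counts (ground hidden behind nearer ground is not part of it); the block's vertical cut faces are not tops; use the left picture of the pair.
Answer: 0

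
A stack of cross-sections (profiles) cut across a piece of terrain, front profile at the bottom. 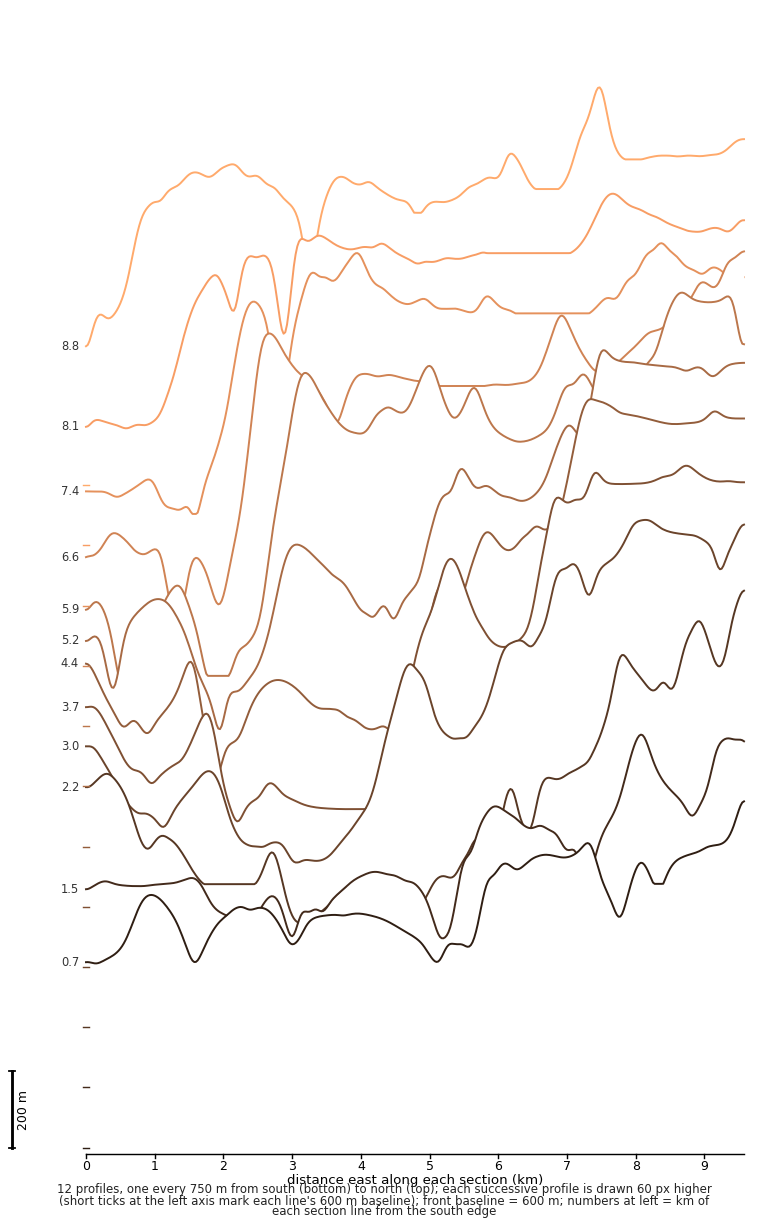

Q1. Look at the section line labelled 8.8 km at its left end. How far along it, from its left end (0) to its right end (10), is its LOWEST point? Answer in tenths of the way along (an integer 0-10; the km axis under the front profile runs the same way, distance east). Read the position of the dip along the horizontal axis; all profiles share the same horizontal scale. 0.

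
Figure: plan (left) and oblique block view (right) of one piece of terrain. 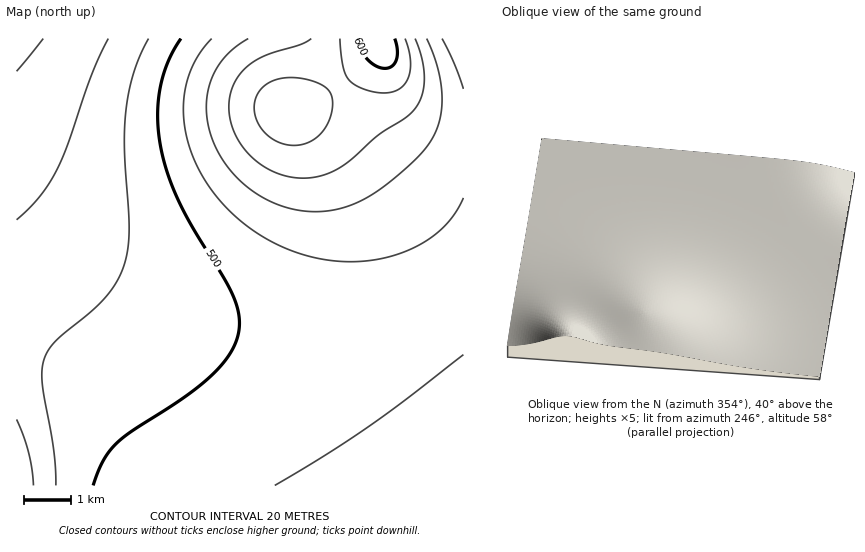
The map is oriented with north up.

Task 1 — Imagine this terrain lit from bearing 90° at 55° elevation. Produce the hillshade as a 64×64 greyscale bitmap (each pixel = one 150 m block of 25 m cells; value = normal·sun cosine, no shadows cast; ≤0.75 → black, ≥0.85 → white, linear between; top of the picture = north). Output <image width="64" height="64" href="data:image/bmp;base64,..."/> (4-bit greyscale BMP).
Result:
<image width="64" height="64" href="data:image/bmp;base64,Qk12CAAAAAAAAHYAAAAoAAAAQAAAAEAAAAABAAQAAAAAAAAIAAATCwAAEwsAABAAAAAAAAAAAAAAABEREQAiIiIAMzMzAERERABVVVUAZmZmAHd3dwCIiIgAmZmZAKqqqgC7u7sAzMzMAN3d3QDu7u4A////AGZnd4iJmZqqqqqqqqqqqqqqqqqqqqqqqqqqqqqqqqqqZmd3iImZmqqqqqqqqqqqqqqqqqqqqqqqqqqqqqqqqqpmZ3eIiZmaqqqqqqqqqqqqqqqqqqqqqqqqqqqqqqqqqmZ3eIiZmaqqqqqqqqqqqqqqqqqqqqqqqqqqqqqqqqqqZ3d4iJmZqqqqqqqqqqqqqqqqqqqqqqqqqqqqqqqqqqp3d4iJmZmqqqqqqqqqqqqqqqqqqqqqqqqqqqqqqqqqqnd3iImZmqqqqqqqqqqqqqqqqqqqqqqqqqqqqqqqqqqqd3iImZmaqqqqqqqqqqqqqqqqqqqqqqqqqqqqqqqqqqp3iIiZmaqqqqqqqqqqqqqqqqqqqqqqqqqqqqqqqqqqqniIiZmZqqqqqqqqqqqqqqqqqqqqqqqqqqqqqqqqqqqqiIiZmZqqqqqqqqqqqqqqqqqqqqqqqqqqqqqqqqqqqqqIiZmZqqqqqqqqqqqqqqqqqqqqqqqqqqqqqqqqqqqqqoiZmZmqqqqqqqqqqqqqqqqqqqqqqqqqqqqqqqqqqqqqiZmZmqqqqqqqqqqqqqqqqqqqqqqqqqqqqqqqqqqqqqqZmZmqqqqqqqqqqqqqqqqqqqqqqqqqqqqqqqqqqqqqqpmZmqqqqqqqqqqqqqqqqqqqqqqqqqqqqqqqqqqqqqqqmZmqqqqqqqqqqqqqqqqqqqqqqqqqqqqqqqqqqqqqqqqZmqqqqqqqqqqqqqqqqqqqqqqqqqqqqqqqqqqqqqqqqpmqqqqqqqqqqqqqqqqqqqqqqqqqqqqqqqqqqqqqqqqqqqqqqqqqqqqqqqqqqqqqqqqqqqqqqqqqqqqqqqqqqqqqqqqqqqqqqqqqqqqqqqqqqqqqqqqqqqqqqqqqqqqqqqqqqqqqqqqqqqqqqqqqqqqqqqqqqqqqqqqqqqqqqqqqqqqqqqqqqqqqqqqqqqqqqqqqqqqqqqqqqqqqqqqqqqqqqqqqqqqqqqqqqqqqqqqqqqqqqqqqqqqqqqqqqqqqqqqqqqqqqqqqqqqqqqqqqqqqqqqqqqqqqqqqqqqqqqqqqqqqqqqqqqqqqqqqqqqqqqqqqqqqqqqqqqqqqqqqqqqqqqqqqqqqqqqqqqqqqqqqqqqqqqqqqqqqqqqqqqqqqqqqqqqqqqqqqqqqqqqqqqqqqqqqqqqqqqqqqqqqqqqqqqqqqqqqqqqqqqqqqqqqqqqqqqqqqqqqqqqqqqqqqqqqqqqqqqqqqqqqqqqqqqqqqqqqqqqqqqqqqqqqqqqqqqqqqqqqqqqqqqqqqpmZmZqqqqqqqqqqqqqqqqqqqqqqqqqqqqqqqqqqqqmZmZmZmZqqqqqqqqqqqqqqqqqqqqqqqqqqqqqqqqqpmZmZmZmZmZqqqqqqqqqqq7u7u7u7u6qqqqqqqqqqqZmZmZmZmZmZmaqqqqqqqqu7u7u7u7u7qqqqqqqqqqqZmZmZmZmZmZmZqqqqqqqqu7u7u7u7u7uqqqqqqqqqqZmZmZmZmZmZmZmaqqqqqqu7u7u7u7u7u6qqqqqqqqqZmZmZmZmZmZmZmZqqqqqqu7u7u7u7u7u7qqqqqqqqqZmZmZmZmZmZmZmZmqqqqqu7u7u7u7u7u7uqqqqqqqqZmZmZmZmZmZmZmZmZqqqqu7u7u7u7u7u7u6qqqqqqqZmZmZmZmZmZmZmZmZmqqqq7u7u7u7u7u7u7qqqqqqqZmZmZmZmZiIiIiZmZmaqqq7u7u7u7u7u7u7uqqqqqqZmZmZmZmYiIiIiImZmZqqqru7u7u7u7u7u7u6qqqqqpmZmZmZmIiIiIiIiJmZmqqru7u7u7u7u7u7u7qqqqqpmZmZmZmIiIiIiIiIiZmaqqu7u7u7u7u7u7u7uqqqqpmZmZmZmIiIiIiIiIiJmZqqq7u7u8zLu7u7u8zKqqqqmZmZmZmIiIiIiIiIiIiZmqq7u7vMzMzLu8zMzMqqqqmZmZmZmIiIiIiHd4iIiJmaqru7zMzMzMzMzMzMyqqqqZmZmZmYiIiIh3d3d4iImZqqu7vMzMzMzMzMzMzKqqqZmZmZmYiIiIh3d3d3eIiZmqu7vMzMzMzMzMzMzMqqqpmZmZmZiIiIh3d3d3d3iImaq7vMzMzMzMzMzMzMyqqqmZmZmZiIiIh3d3d3d3eIiZqru8zMzMy7vMzMzd3aqqmZmZmZmIiIiHd3d3d3d4iJmru8zMzMu7u8zMzd3dqqqZmZmZmYiIiHd3d3d3d3eImqu7zMzMu7u7vMzd3d2qqpmZmZmYiIiId3d3d3d3d4iaq7vMzMu7u7u8zd3d3aqqmZmZmZiIiIh3d3d3d3d3iJqru8zLu7u7u7zd7u7dqqqZmZmZmIiIiHd3d3d3d3iImqu7u7u7uqq7zN7u7u6qqpmZmZmYiIiId3d3d3d3eImaq7u7u7qqqqvN7u/u7qqqmZmZmZiIiIh3d3d3d3eIiZqru7u6qqmZq83v//7uqqmZmZmZmIiIiHd3d3d3d4iJmqq7u6qpmZmr3v///+6qqZmZmZmYiIiId3d3d3d4iImaqqqqqZmIiazf////7qqqmZmZmZiIiIiHd3d3d4iImZqqqqqZiHeJrO/////uqqqZmZmZmYiIiIh3d3d4iIiZmaqqqZiHd3m9/////+6qqpmZmZmZiIiIiId3eIiIiJmZmqmZiHZmec7////+7aqqmZmZmZmIiIiIiIiIiIiJmZmZmZiHZVZ63/////7t"/>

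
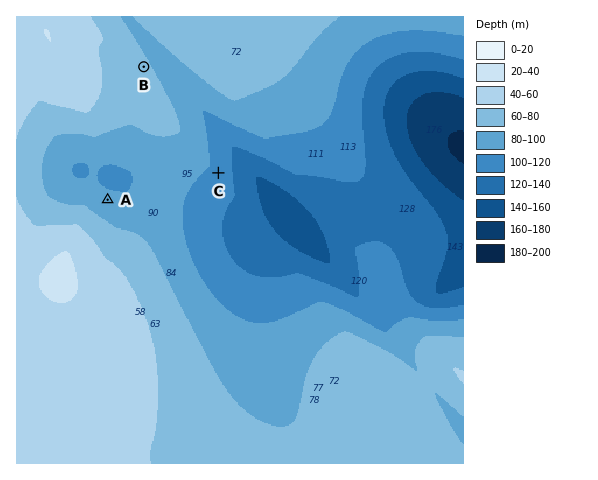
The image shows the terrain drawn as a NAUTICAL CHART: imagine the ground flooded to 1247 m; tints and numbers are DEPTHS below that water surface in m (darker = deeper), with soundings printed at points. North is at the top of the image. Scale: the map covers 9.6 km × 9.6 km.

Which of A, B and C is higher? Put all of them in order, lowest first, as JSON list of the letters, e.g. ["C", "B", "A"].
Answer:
["C", "A", "B"]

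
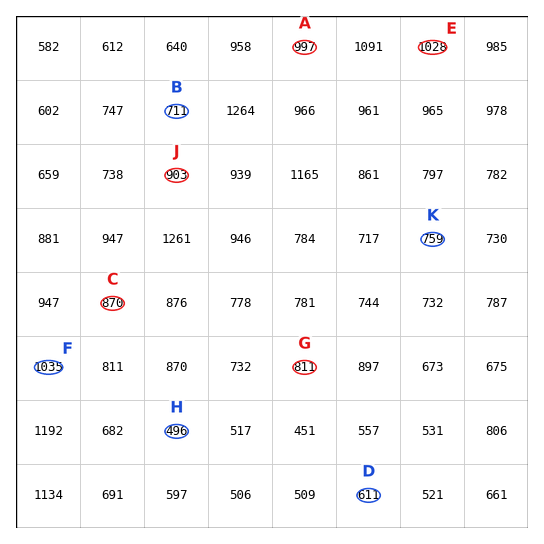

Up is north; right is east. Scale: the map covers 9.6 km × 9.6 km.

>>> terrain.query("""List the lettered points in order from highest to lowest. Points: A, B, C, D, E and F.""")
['F', 'E', 'A', 'C', 'B', 'D']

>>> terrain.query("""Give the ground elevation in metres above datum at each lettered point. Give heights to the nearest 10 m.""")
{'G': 810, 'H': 500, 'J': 900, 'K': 760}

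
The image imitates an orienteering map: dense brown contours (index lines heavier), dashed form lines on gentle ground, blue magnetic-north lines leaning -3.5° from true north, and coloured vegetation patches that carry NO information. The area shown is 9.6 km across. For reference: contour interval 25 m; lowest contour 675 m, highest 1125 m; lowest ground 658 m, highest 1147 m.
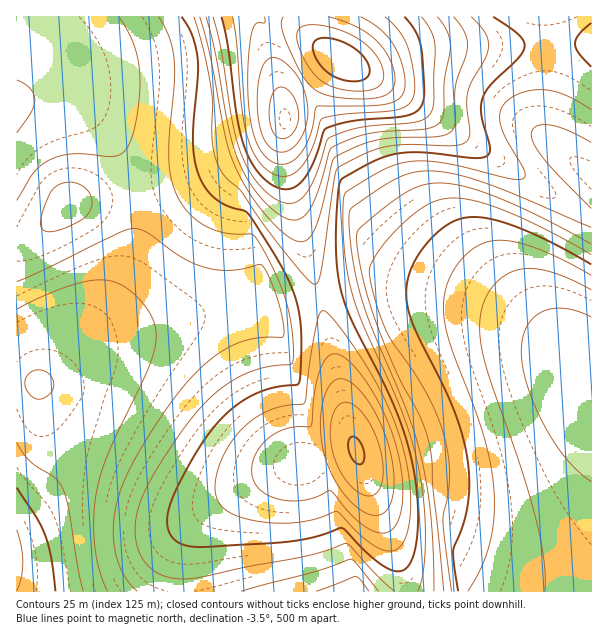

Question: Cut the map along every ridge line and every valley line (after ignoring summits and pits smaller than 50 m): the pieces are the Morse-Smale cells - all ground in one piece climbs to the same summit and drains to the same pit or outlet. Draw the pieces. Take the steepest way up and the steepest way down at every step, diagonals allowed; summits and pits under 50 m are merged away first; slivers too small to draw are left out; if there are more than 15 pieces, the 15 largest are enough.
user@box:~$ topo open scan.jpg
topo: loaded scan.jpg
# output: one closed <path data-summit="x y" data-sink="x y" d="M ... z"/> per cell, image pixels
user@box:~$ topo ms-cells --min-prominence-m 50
<path data-summit="341 60" data-sink="17 560" d="M303 16l-287 1 1 491 15-9 20-22 14-21 25-51 6-22 0-18-9-23-8-11 12 7 13 0 60-16 99-21 5 0 4 7 6 0 40-11-24-85-11-47-1-69 8-14 30-21 13-5-22-18-6-11z"/><path data-summit="341 60" data-sink="588 384" d="M591 16l-287 1 2 10 6 11 24 19-4-1-11 5-24 17-8 6-6 12 1 69 11 47 25 86 55-15 56 6 39 9 39 15 30 18 15 12 18 19 16 21 4 1z"/><path data-summit="356 450" data-sink="588 384" d="M375 283l-49 12-7 4 35 145 42 107 8 27 2 13 185 1 1-206-38-43-15-12-30-18-21-9-35-10-33-6z"/><path data-summit="356 450" data-sink="17 560" d="M318 298l-39 10-6 0-4-7-5 0-99 21-60 16-13 0-9-4-1 2 6 6 6 12 3 11-1 27-5 13-25 51-14 21-20 22-16 10 0 82 164 1 2-37 5-16 7-14 13-13 26-18 39-20 24-10 24-4 34-10 1-4-12-42-17-80z"/><path data-summit="356 450" data-sink="359 591" d="M356 450l-74 19-42 21-33 22-13 13-7 14-6 28 0 24 224 1-1-14-8-27z"/>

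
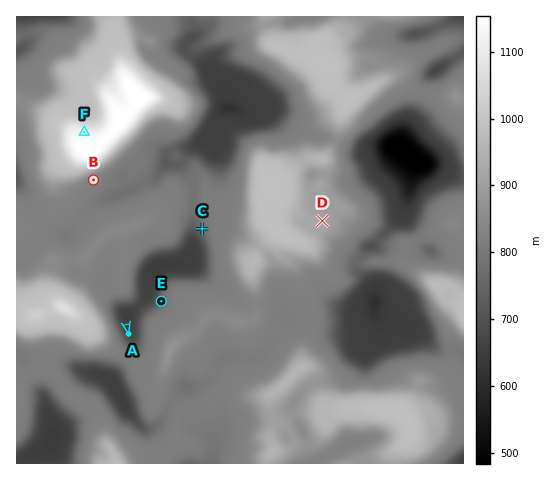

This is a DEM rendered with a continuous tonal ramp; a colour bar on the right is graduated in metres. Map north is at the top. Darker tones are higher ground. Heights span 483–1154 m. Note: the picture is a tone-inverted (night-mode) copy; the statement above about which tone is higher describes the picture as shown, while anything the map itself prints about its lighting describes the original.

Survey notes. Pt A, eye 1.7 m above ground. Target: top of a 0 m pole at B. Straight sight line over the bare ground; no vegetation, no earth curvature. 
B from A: no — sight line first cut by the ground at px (122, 305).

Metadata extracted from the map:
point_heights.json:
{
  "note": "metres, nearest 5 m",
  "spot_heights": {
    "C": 765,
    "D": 915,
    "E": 750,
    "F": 1110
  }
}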